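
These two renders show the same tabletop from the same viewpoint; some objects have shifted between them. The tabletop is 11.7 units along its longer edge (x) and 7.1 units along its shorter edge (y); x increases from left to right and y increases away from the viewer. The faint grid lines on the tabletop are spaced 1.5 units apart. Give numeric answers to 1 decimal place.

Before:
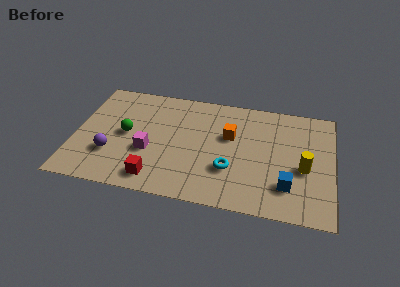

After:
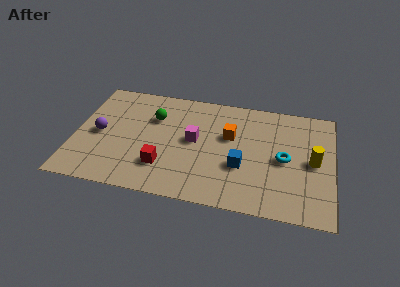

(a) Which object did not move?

the orange cube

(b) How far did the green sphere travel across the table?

1.8

The green sphere moved from about (2.3, 3.6) to (3.5, 4.9), a distance of √(1.2² + 1.3²) ≈ 1.8.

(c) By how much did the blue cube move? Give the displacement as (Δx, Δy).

(-2.1, 0.8)

From the two frames, the blue cube sits at roughly (9.7, 1.8) before and (7.6, 2.6) after.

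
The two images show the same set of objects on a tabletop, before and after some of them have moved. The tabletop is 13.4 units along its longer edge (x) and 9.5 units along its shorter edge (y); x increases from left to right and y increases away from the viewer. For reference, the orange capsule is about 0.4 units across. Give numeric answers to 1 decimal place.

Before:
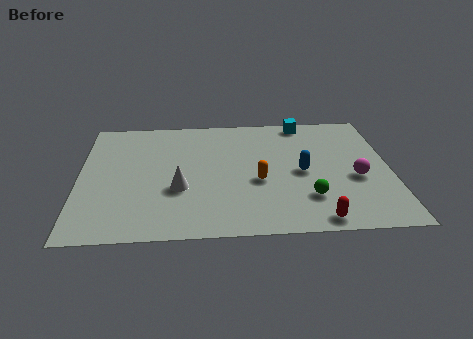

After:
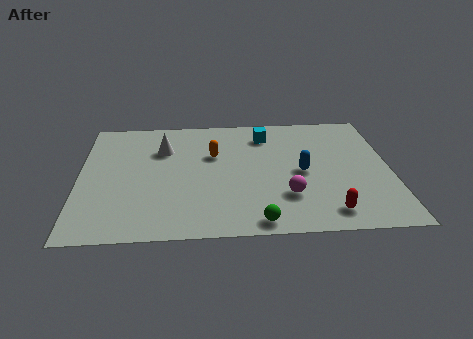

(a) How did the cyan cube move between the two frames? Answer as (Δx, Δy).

(-1.7, -1.0)

From the two frames, the cyan cube sits at roughly (9.8, 8.6) before and (8.1, 7.6) after.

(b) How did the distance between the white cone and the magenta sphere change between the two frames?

-1.0

The distance was about 7.6 in the first image and 6.6 in the second, so they moved 1.0 units closer together.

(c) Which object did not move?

the blue capsule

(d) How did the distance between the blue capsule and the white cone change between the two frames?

+1.0

Before: roughly 5.4 units apart; after: 6.4. That's 1.0 units further apart.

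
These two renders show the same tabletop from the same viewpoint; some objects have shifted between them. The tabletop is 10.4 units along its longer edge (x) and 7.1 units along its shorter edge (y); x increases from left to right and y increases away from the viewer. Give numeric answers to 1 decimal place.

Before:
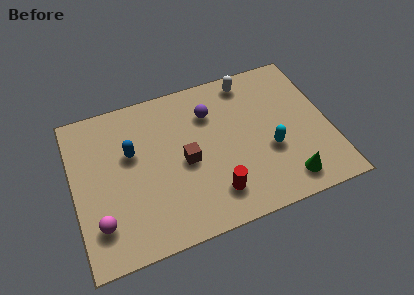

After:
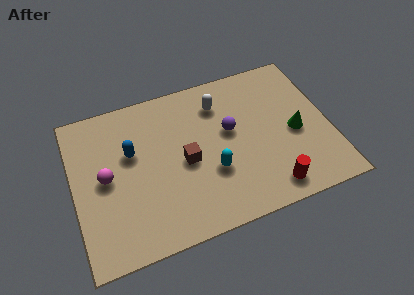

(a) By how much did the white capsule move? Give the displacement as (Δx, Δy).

(-1.3, -0.7)

The white capsule started near (7.4, 6.2) and ended near (6.1, 5.5).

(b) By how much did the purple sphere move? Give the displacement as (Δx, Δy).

(0.7, -1.1)

The purple sphere started near (5.7, 5.2) and ended near (6.4, 4.1).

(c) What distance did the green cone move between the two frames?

2.2

The green cone was near (8.4, 1.1) before and (9.0, 3.2) after, so it travelled √(0.6² + 2.1²) ≈ 2.2 units.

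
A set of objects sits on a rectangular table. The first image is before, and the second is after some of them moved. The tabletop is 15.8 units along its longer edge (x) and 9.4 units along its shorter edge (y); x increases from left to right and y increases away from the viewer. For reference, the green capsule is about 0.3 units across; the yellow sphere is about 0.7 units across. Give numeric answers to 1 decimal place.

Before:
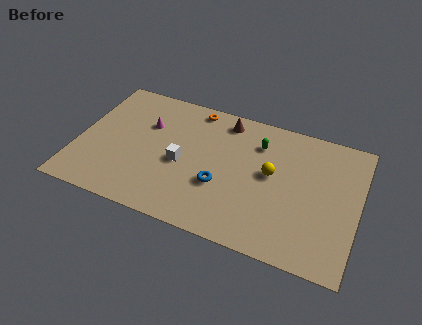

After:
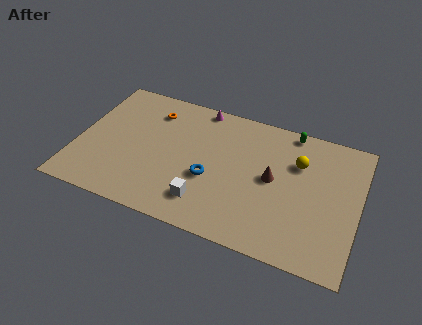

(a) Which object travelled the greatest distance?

the brown cone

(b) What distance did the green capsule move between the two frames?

2.3

The green capsule was near (10.0, 7.1) before and (11.7, 8.6) after, so it travelled √(1.7² + 1.5²) ≈ 2.3 units.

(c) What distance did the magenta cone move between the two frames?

3.6

The magenta cone moved from about (3.7, 6.3) to (6.5, 8.6), a distance of √(2.8² + 2.3²) ≈ 3.6.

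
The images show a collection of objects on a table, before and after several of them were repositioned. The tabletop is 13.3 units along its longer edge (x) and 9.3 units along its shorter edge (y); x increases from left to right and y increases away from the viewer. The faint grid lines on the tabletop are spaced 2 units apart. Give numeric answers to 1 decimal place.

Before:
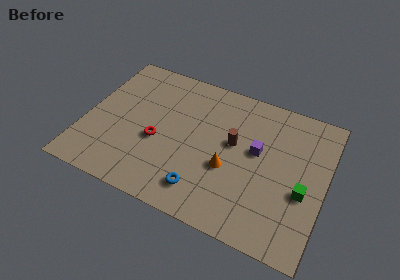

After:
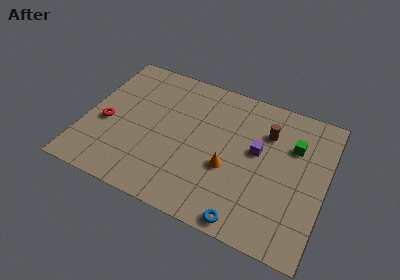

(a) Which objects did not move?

the orange cone and the purple cube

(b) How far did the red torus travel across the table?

2.9

The red torus was near (4.1, 3.8) before and (1.2, 3.9) after, so it travelled √(2.9² + 0.1²) ≈ 2.9 units.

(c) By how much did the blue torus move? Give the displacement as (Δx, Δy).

(2.5, -0.9)

The blue torus started near (6.9, 1.7) and ended near (9.4, 0.8).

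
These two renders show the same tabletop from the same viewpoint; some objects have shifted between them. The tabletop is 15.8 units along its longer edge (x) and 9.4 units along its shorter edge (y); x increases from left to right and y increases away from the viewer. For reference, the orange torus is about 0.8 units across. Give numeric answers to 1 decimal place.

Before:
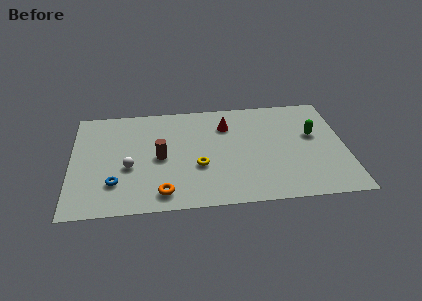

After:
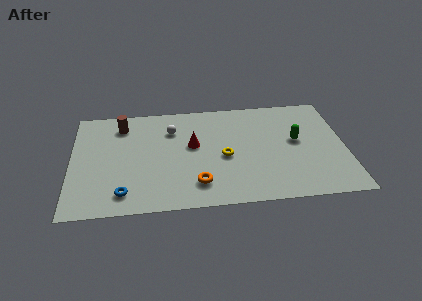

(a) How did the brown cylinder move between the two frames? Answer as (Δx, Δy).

(-2.2, 3.1)

From the two frames, the brown cylinder sits at roughly (5.1, 4.5) before and (2.9, 7.6) after.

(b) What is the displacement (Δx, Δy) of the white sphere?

(2.5, 3.1)

The white sphere started near (3.3, 3.8) and ended near (5.8, 6.9).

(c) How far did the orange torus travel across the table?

2.1

The orange torus was near (5.2, 1.4) before and (7.2, 2.0) after, so it travelled √(2.0² + 0.6²) ≈ 2.1 units.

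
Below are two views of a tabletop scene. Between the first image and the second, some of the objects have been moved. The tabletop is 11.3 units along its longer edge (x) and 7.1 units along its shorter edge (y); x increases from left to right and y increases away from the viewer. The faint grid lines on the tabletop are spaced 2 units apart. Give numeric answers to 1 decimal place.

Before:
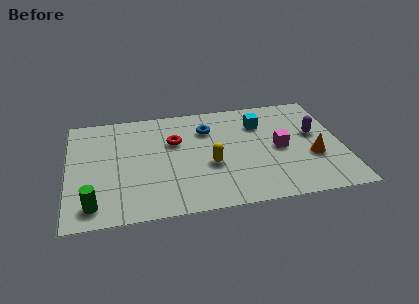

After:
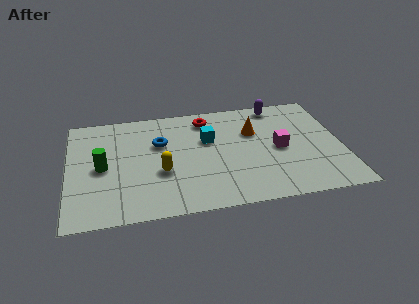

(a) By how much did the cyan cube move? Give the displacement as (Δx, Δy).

(-2.2, -0.7)

The cyan cube was at about (8.0, 5.2) and moved to about (5.8, 4.5).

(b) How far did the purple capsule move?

2.6

From (10.2, 4.1) to (8.8, 6.3), the purple capsule covered √(1.4² + 2.2²) ≈ 2.6 units.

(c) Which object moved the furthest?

the orange cone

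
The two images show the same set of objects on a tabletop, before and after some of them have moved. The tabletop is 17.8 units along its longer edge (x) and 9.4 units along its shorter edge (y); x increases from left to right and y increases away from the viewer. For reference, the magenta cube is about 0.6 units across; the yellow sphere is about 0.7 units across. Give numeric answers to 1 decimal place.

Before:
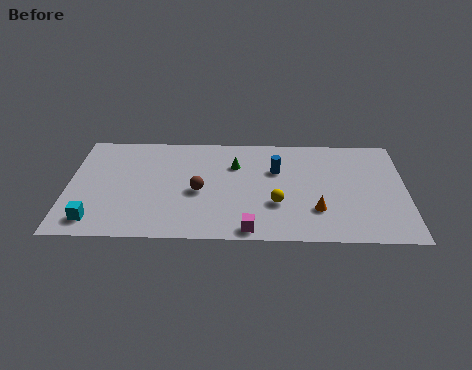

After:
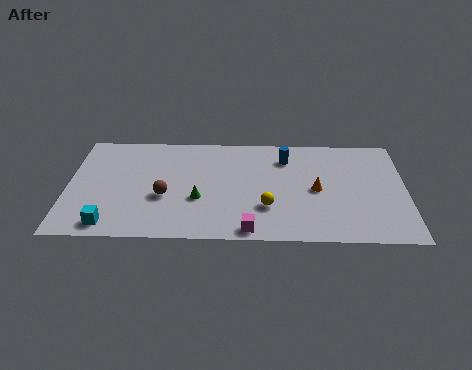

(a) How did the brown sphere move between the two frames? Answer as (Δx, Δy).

(-1.8, -0.5)

From the two frames, the brown sphere sits at roughly (6.9, 4.2) before and (5.1, 3.7) after.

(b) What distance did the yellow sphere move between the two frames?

0.6

The yellow sphere was near (11.0, 3.2) before and (10.5, 2.9) after, so it travelled √(0.5² + 0.3²) ≈ 0.6 units.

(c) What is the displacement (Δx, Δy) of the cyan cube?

(0.8, -0.3)

The cyan cube started near (1.5, 1.5) and ended near (2.3, 1.2).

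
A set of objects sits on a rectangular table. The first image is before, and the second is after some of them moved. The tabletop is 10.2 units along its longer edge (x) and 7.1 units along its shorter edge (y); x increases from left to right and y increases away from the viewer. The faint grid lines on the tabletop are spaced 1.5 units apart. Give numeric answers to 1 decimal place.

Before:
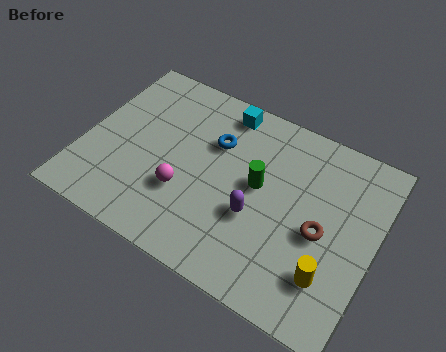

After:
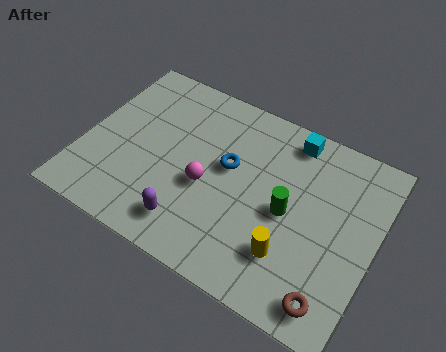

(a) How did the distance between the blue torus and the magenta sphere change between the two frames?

-1.2

The distance was about 2.5 in the first image and 1.3 in the second, so they moved 1.2 units closer together.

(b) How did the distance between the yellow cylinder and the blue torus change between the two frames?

-2.1

Before: roughly 5.4 units apart; after: 3.3. That's 2.1 units closer together.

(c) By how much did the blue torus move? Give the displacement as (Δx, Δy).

(0.6, -0.7)

The blue torus was at about (4.4, 4.8) and moved to about (5.0, 4.1).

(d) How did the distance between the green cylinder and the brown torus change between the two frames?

+0.7

They were about 2.4 units apart before and 3.1 after — 0.7 units further apart.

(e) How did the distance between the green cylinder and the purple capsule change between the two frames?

+2.5

The distance was about 1.2 in the first image and 3.7 in the second, so they moved 2.5 units further apart.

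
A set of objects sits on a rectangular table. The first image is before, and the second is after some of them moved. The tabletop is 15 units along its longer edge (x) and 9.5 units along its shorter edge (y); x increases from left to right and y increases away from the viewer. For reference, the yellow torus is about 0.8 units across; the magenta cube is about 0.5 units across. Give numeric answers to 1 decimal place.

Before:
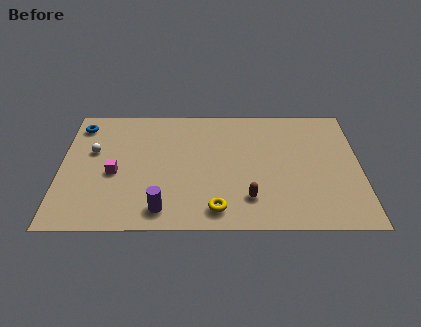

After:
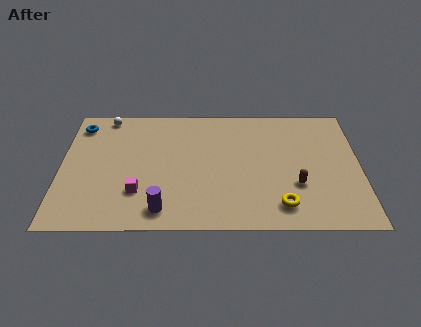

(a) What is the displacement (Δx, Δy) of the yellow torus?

(3.2, 0.3)

From the two frames, the yellow torus sits at roughly (7.8, 1.4) before and (11.0, 1.7) after.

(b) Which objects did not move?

the blue torus and the purple cylinder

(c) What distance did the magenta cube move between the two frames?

1.8

The magenta cube was near (2.7, 4.1) before and (3.9, 2.7) after, so it travelled √(1.2² + 1.4²) ≈ 1.8 units.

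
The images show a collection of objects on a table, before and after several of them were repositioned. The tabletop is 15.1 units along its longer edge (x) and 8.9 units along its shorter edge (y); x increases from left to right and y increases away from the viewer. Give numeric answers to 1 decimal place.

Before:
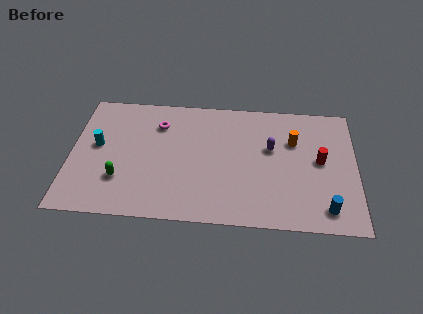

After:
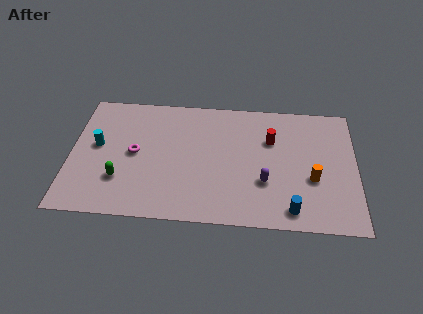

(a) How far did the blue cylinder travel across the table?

1.8

From (13.5, 1.4) to (11.7, 1.2), the blue cylinder covered √(1.8² + 0.2²) ≈ 1.8 units.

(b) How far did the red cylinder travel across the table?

2.9

The red cylinder moved from about (13.2, 4.7) to (10.6, 6.0), a distance of √(2.6² + 1.3²) ≈ 2.9.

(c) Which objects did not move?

the cyan cylinder and the green capsule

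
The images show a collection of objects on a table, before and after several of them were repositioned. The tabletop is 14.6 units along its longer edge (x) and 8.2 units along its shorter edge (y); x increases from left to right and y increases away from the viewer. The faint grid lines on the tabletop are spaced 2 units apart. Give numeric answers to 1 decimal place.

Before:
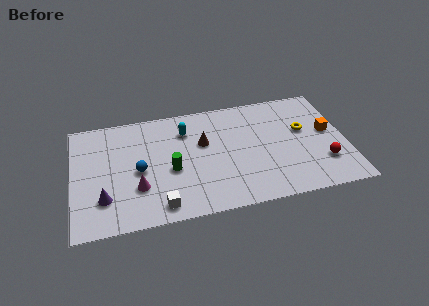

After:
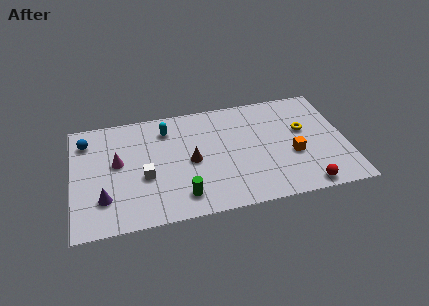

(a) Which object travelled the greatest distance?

the blue sphere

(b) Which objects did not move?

the purple cone and the yellow torus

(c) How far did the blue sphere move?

3.8

The blue sphere was near (3.5, 3.8) before and (0.8, 6.5) after, so it travelled √(2.7² + 2.7²) ≈ 3.8 units.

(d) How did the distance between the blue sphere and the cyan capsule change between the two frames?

+0.8

The distance was about 3.5 in the first image and 4.3 in the second, so they moved 0.8 units further apart.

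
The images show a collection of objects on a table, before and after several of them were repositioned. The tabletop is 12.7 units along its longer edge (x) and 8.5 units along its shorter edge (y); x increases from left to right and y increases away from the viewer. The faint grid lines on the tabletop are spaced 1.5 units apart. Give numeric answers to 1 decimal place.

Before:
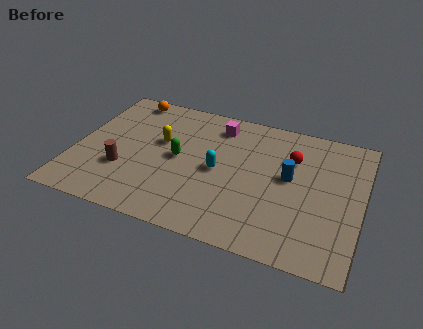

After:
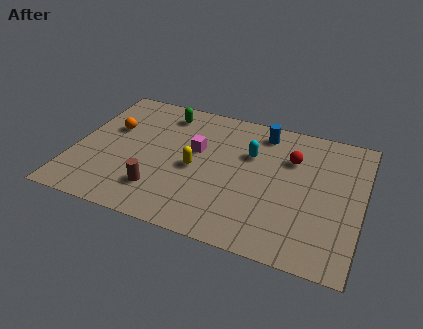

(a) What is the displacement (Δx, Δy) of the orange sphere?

(-0.4, -2.3)

From the two frames, the orange sphere sits at roughly (1.9, 7.6) before and (1.5, 5.3) after.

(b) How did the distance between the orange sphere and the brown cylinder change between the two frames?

-0.7

The distance was about 4.8 in the first image and 4.1 in the second, so they moved 0.7 units closer together.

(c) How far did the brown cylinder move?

1.9

The brown cylinder moved from about (2.3, 2.8) to (4.0, 2.0), a distance of √(1.7² + 0.8²) ≈ 1.9.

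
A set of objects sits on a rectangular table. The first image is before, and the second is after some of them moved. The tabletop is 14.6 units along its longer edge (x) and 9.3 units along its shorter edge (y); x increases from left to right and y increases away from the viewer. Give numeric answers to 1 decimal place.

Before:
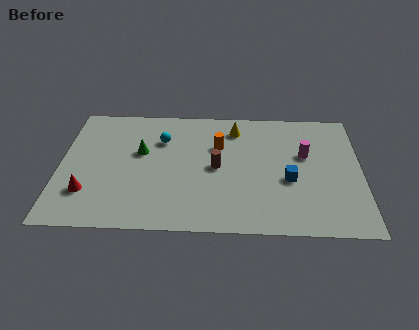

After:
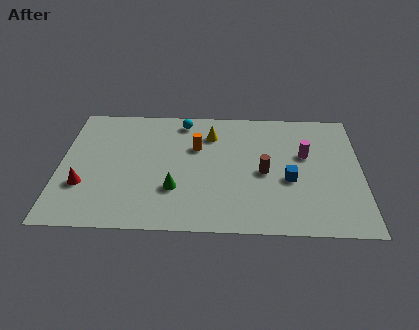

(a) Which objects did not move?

the magenta cylinder and the blue cube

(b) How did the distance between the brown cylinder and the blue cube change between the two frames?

-2.3

Before: roughly 3.6 units apart; after: 1.3. That's 2.3 units closer together.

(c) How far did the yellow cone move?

1.3

From (8.5, 7.6) to (7.3, 7.1), the yellow cone covered √(1.2² + 0.5²) ≈ 1.3 units.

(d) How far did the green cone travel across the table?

3.2

The green cone was near (3.9, 5.6) before and (5.6, 2.9) after, so it travelled √(1.7² + 2.7²) ≈ 3.2 units.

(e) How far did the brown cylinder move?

2.3

From (7.6, 4.6) to (9.9, 4.3), the brown cylinder covered √(2.3² + 0.3²) ≈ 2.3 units.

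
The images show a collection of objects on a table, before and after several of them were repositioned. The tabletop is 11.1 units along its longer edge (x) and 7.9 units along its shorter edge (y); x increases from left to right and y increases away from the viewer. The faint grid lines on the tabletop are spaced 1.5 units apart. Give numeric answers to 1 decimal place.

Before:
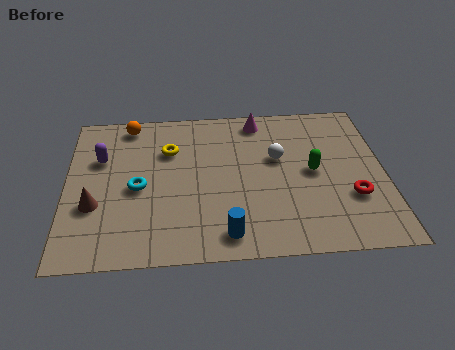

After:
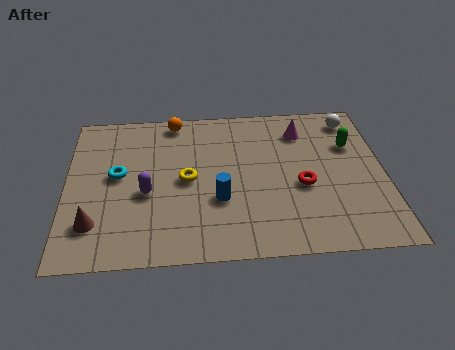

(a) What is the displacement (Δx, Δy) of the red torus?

(-1.7, 0.7)

The red torus started near (9.9, 2.6) and ended near (8.2, 3.3).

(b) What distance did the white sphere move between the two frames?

3.3

The white sphere moved from about (7.4, 4.8) to (10.1, 6.7), a distance of √(2.7² + 1.9²) ≈ 3.3.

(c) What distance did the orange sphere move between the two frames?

1.6

From (2.2, 7.0) to (3.8, 7.1), the orange sphere covered √(1.6² + 0.1²) ≈ 1.6 units.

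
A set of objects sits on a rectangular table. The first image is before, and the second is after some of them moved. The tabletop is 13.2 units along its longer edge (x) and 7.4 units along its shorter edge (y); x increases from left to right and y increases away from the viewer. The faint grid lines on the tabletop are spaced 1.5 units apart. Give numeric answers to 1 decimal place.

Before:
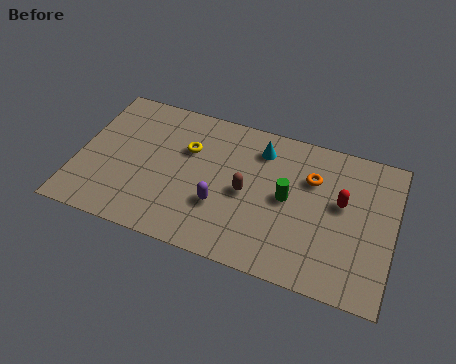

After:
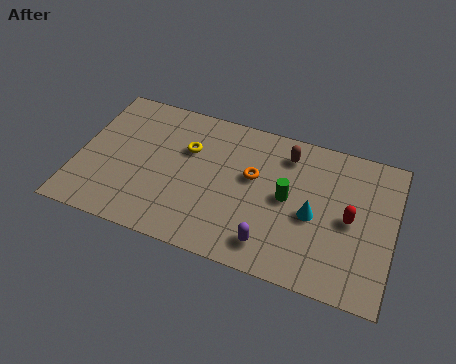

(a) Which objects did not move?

the green cylinder and the yellow torus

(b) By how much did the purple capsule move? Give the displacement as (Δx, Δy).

(2.2, -1.2)

From the two frames, the purple capsule sits at roughly (6.1, 2.5) before and (8.3, 1.3) after.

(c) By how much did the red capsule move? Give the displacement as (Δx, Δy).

(0.4, -0.7)

The red capsule was at about (11.0, 4.3) and moved to about (11.4, 3.6).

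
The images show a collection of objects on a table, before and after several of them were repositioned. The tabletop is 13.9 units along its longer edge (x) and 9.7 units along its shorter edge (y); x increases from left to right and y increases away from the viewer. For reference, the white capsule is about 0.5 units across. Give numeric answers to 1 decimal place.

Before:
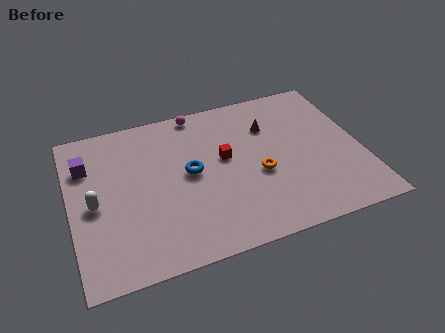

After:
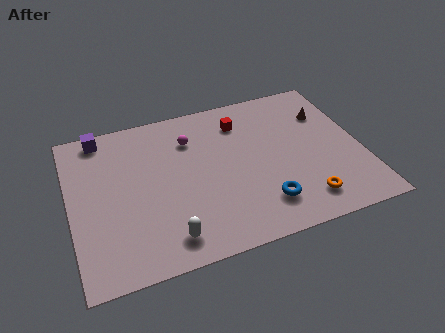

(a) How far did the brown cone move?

2.8

The brown cone moved from about (9.7, 6.9) to (12.5, 6.9), a distance of √(2.8² + 0.0²) ≈ 2.8.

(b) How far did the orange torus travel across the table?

3.0

The orange torus moved from about (8.9, 4.0) to (10.8, 1.7), a distance of √(1.9² + 2.3²) ≈ 3.0.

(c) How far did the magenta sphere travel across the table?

1.8

The magenta sphere moved from about (6.4, 8.9) to (5.9, 7.2), a distance of √(0.5² + 1.7²) ≈ 1.8.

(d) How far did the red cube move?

2.3

From (7.4, 5.5) to (8.4, 7.6), the red cube covered √(1.0² + 2.1²) ≈ 2.3 units.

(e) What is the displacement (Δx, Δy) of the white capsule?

(3.2, -3.0)

The white capsule was at about (1.1, 4.5) and moved to about (4.3, 1.5).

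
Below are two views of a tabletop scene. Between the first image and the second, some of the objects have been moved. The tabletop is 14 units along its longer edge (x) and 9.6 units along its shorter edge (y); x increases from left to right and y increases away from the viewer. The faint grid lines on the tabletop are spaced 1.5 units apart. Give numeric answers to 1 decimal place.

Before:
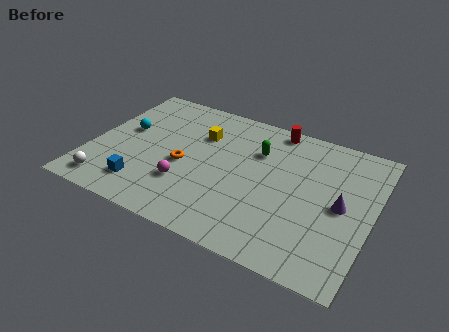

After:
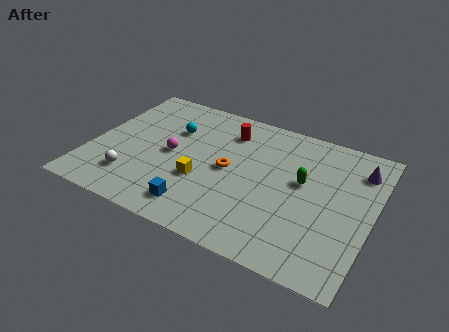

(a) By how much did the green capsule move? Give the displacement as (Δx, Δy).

(2.4, -1.2)

The green capsule was at about (8.1, 6.7) and moved to about (10.5, 5.5).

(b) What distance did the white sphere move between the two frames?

1.4

From (1.3, 1.3) to (2.4, 2.2), the white sphere covered √(1.1² + 0.9²) ≈ 1.4 units.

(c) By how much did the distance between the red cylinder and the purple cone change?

+1.1

They were about 5.5 units apart before and 6.6 after — 1.1 units further apart.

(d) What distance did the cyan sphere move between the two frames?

2.5

From (1.5, 5.5) to (3.8, 6.5), the cyan sphere covered √(2.3² + 1.0²) ≈ 2.5 units.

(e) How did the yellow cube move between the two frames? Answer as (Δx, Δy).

(0.5, -3.2)

The yellow cube started near (5.2, 6.7) and ended near (5.7, 3.5).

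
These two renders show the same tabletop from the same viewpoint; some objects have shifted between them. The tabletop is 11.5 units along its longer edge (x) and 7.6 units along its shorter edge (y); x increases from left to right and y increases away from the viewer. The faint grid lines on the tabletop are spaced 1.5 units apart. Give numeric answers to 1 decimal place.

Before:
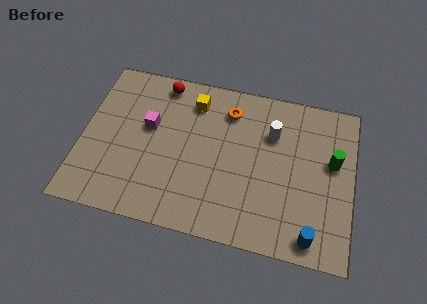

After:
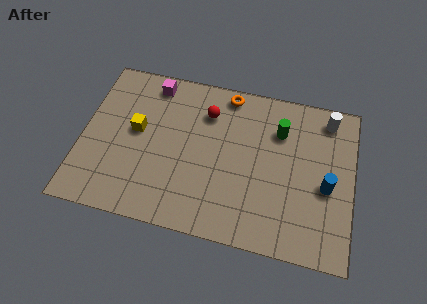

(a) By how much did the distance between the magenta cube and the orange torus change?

-0.4

Before: roughly 3.6 units apart; after: 3.2. That's 0.4 units closer together.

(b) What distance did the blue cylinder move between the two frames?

2.5

From (9.9, 0.9) to (10.4, 3.3), the blue cylinder covered √(0.5² + 2.4²) ≈ 2.5 units.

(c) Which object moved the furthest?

the yellow cube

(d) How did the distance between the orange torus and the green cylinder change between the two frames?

-2.1

Before: roughly 4.7 units apart; after: 2.6. That's 2.1 units closer together.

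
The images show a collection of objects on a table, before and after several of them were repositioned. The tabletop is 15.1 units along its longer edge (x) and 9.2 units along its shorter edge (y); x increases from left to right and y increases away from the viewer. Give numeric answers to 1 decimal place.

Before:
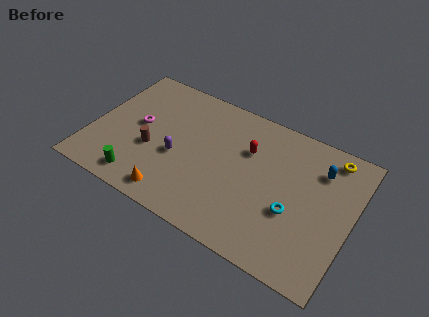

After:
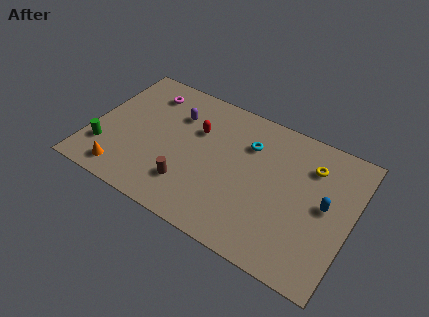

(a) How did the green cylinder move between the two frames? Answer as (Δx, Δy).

(-2.3, 1.1)

The green cylinder started near (3.3, 1.3) and ended near (1.0, 2.4).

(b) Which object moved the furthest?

the cyan torus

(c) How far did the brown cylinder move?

2.7

The brown cylinder was near (3.6, 3.6) before and (6.0, 2.3) after, so it travelled √(2.4² + 1.3²) ≈ 2.7 units.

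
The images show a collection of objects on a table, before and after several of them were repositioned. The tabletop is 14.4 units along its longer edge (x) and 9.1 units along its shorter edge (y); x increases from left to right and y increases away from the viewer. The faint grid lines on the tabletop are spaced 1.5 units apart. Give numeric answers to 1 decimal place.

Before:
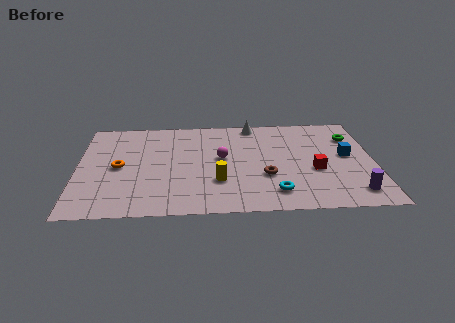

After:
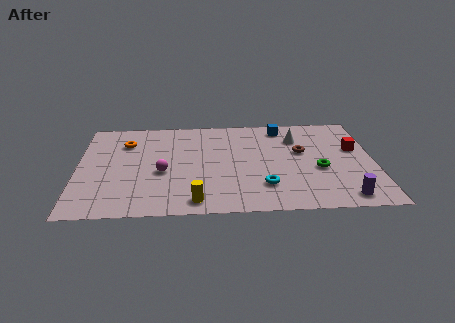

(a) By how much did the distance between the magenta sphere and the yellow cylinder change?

+0.9

The distance was about 2.2 in the first image and 3.1 in the second, so they moved 0.9 units further apart.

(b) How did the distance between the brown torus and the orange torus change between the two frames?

+1.5

Before: roughly 7.2 units apart; after: 8.7. That's 1.5 units further apart.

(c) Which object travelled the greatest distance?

the blue cube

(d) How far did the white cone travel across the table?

2.6

From (8.6, 8.2) to (10.7, 6.7), the white cone covered √(2.1² + 1.5²) ≈ 2.6 units.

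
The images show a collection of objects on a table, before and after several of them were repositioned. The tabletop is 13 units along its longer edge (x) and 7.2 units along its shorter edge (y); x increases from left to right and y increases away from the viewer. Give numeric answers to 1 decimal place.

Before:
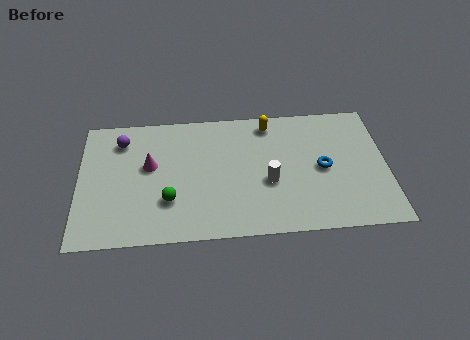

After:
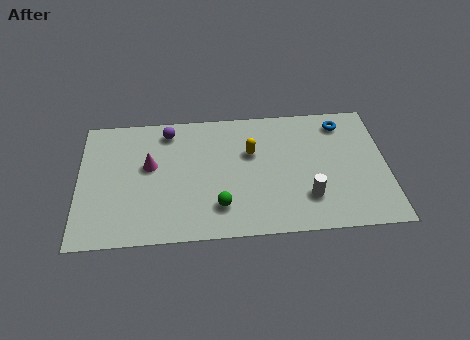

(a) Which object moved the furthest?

the blue torus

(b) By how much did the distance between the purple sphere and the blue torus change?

-1.4

Before: roughly 8.8 units apart; after: 7.4. That's 1.4 units closer together.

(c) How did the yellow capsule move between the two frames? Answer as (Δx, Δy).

(-0.8, -1.6)

The yellow capsule was at about (8.1, 6.2) and moved to about (7.3, 4.6).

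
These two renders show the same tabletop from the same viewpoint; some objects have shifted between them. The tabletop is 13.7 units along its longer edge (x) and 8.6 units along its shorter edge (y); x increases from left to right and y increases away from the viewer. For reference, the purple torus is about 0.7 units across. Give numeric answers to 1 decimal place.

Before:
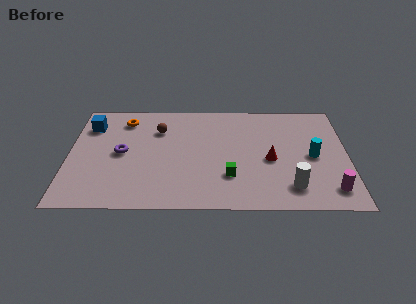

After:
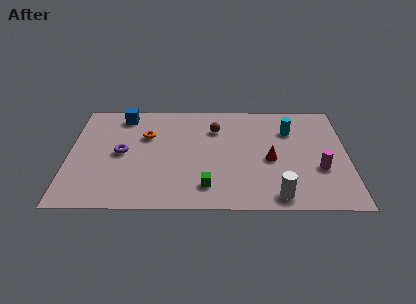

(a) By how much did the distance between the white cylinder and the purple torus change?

-0.4

They were about 8.7 units apart before and 8.3 after — 0.4 units closer together.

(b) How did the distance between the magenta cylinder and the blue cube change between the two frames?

-2.2

The distance was about 12.8 in the first image and 10.6 in the second, so they moved 2.2 units closer together.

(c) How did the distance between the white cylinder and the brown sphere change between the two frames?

-1.8

The distance was about 7.9 in the first image and 6.1 in the second, so they moved 1.8 units closer together.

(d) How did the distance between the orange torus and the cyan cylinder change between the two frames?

-2.6

Before: roughly 9.7 units apart; after: 7.1. That's 2.6 units closer together.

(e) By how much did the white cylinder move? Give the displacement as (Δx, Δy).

(-0.7, -0.7)

From the two frames, the white cylinder sits at roughly (10.9, 1.7) before and (10.2, 1.0) after.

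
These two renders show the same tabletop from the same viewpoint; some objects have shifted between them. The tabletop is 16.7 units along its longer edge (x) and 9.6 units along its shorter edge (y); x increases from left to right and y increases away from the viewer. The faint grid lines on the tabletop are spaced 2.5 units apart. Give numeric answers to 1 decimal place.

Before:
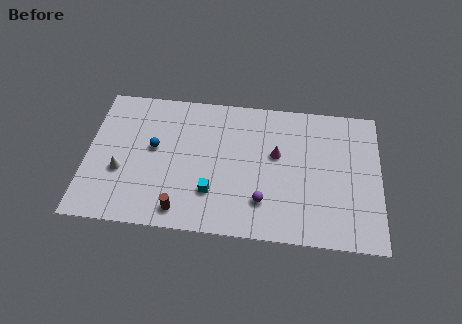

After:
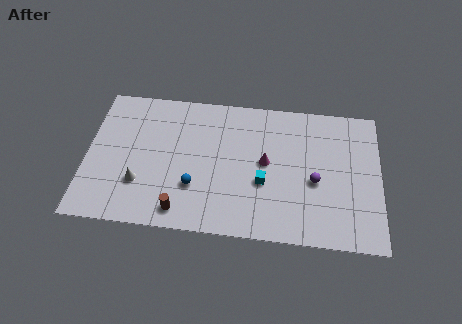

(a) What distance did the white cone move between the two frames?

1.3

From (2.0, 3.6) to (3.1, 2.9), the white cone covered √(1.1² + 0.7²) ≈ 1.3 units.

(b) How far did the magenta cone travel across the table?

0.8

The magenta cone was near (10.8, 5.7) before and (10.2, 5.1) after, so it travelled √(0.6² + 0.6²) ≈ 0.8 units.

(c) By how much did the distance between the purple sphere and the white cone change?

+1.8

Before: roughly 8.2 units apart; after: 10.0. That's 1.8 units further apart.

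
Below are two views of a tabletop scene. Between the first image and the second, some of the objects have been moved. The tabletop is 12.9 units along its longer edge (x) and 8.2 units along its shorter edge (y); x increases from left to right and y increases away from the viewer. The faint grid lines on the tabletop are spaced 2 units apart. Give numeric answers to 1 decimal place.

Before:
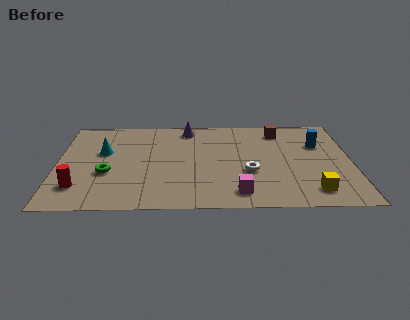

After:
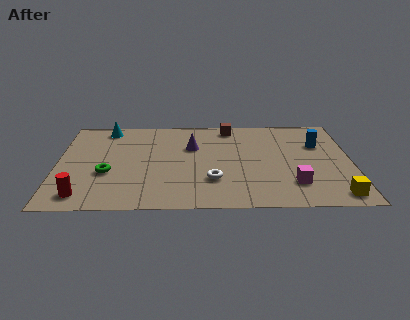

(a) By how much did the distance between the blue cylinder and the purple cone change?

-0.4

They were about 6.0 units apart before and 5.6 after — 0.4 units closer together.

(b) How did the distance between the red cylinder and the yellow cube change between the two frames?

+0.8

The distance was about 10.1 in the first image and 10.9 in the second, so they moved 0.8 units further apart.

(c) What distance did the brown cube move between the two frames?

2.2

From (9.8, 6.8) to (7.6, 7.2), the brown cube covered √(2.2² + 0.4²) ≈ 2.2 units.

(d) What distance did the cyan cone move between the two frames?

2.2

The cyan cone was near (2.0, 5.0) before and (2.1, 7.2) after, so it travelled √(0.1² + 2.2²) ≈ 2.2 units.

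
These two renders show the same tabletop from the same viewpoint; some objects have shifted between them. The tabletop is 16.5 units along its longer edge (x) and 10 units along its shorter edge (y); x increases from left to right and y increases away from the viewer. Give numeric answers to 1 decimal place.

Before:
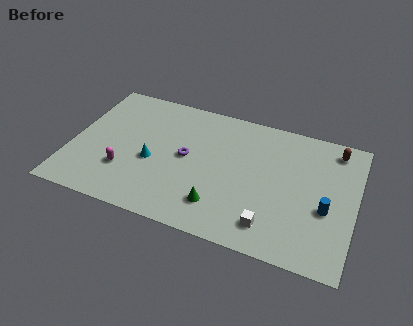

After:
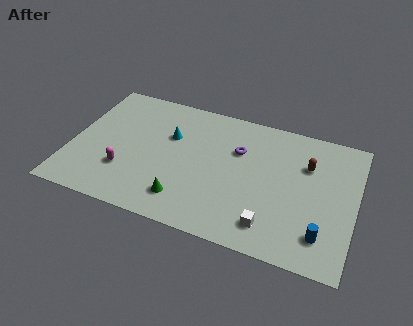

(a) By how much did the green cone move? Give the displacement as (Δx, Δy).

(-2.0, -0.2)

From the two frames, the green cone sits at roughly (8.9, 2.2) before and (6.9, 2.0) after.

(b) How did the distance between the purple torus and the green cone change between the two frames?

+1.7

The distance was about 3.7 in the first image and 5.4 in the second, so they moved 1.7 units further apart.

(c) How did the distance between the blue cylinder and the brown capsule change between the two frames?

+0.3

Before: roughly 4.6 units apart; after: 4.9. That's 0.3 units further apart.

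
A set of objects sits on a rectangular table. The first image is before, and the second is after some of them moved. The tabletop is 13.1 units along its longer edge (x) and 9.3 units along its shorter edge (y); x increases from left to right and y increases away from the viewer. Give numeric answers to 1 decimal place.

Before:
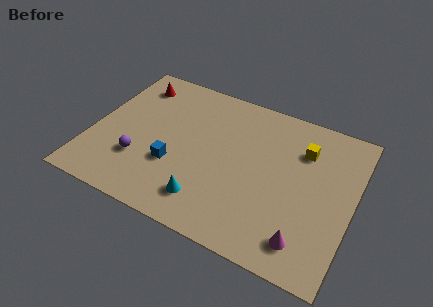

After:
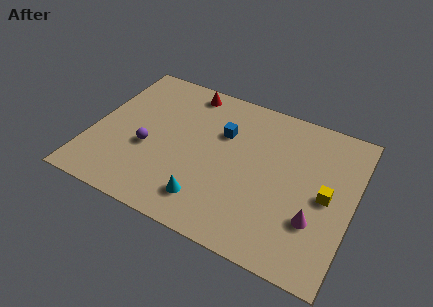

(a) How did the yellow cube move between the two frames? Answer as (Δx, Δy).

(1.4, -2.3)

The yellow cube started near (10.4, 6.8) and ended near (11.8, 4.5).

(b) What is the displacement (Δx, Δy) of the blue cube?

(2.1, 3.0)

The blue cube started near (4.3, 3.2) and ended near (6.4, 6.2).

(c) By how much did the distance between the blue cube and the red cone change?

-2.3

The distance was about 5.2 in the first image and 2.9 in the second, so they moved 2.3 units closer together.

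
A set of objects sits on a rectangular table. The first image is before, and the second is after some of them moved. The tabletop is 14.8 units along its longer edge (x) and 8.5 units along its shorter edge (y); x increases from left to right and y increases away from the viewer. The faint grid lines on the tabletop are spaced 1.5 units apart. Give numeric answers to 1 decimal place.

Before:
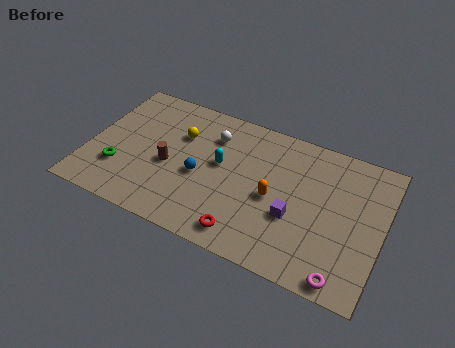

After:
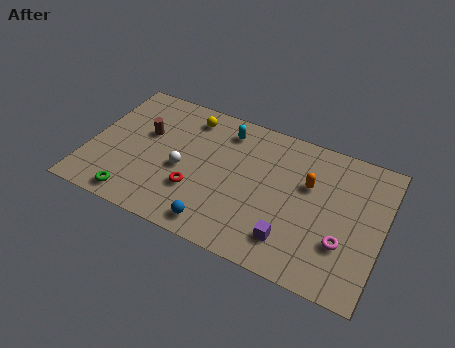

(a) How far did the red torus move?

3.1

The red torus was near (8.3, 1.2) before and (5.6, 2.7) after, so it travelled √(2.7² + 1.5²) ≈ 3.1 units.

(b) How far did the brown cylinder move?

2.1

The brown cylinder moved from about (4.1, 3.7) to (2.7, 5.2), a distance of √(1.4² + 1.5²) ≈ 2.1.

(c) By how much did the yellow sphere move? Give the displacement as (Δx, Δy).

(0.3, 1.3)

The yellow sphere started near (4.4, 5.8) and ended near (4.7, 7.1).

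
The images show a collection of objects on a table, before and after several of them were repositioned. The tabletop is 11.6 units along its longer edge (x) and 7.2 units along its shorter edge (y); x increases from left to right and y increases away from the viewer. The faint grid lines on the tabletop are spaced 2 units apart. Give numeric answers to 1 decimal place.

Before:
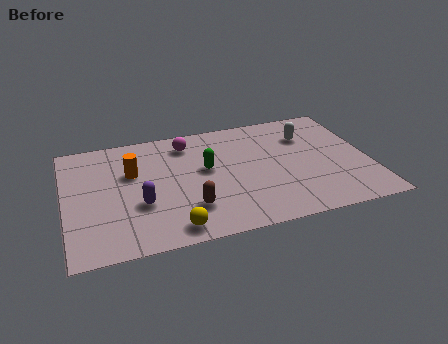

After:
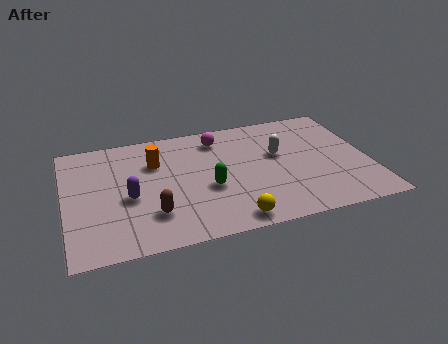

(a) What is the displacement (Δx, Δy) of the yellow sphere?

(2.2, -0.1)

The yellow sphere was at about (3.9, 0.9) and moved to about (6.1, 0.8).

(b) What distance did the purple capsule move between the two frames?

0.6

From (2.8, 2.6) to (2.4, 3.1), the purple capsule covered √(0.4² + 0.5²) ≈ 0.6 units.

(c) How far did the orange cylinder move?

1.0

The orange cylinder was near (2.6, 4.6) before and (3.5, 5.0) after, so it travelled √(0.9² + 0.4²) ≈ 1.0 units.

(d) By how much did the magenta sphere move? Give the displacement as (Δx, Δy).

(1.2, 0.0)

The magenta sphere was at about (4.8, 5.9) and moved to about (6.0, 5.9).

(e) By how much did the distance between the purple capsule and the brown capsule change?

-0.5

Before: roughly 1.9 units apart; after: 1.4. That's 0.5 units closer together.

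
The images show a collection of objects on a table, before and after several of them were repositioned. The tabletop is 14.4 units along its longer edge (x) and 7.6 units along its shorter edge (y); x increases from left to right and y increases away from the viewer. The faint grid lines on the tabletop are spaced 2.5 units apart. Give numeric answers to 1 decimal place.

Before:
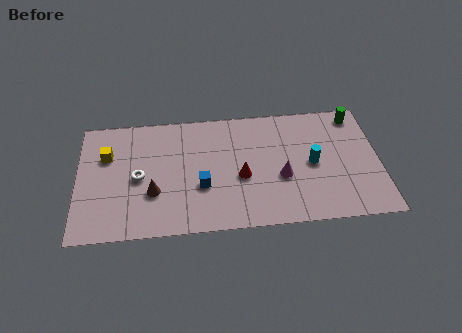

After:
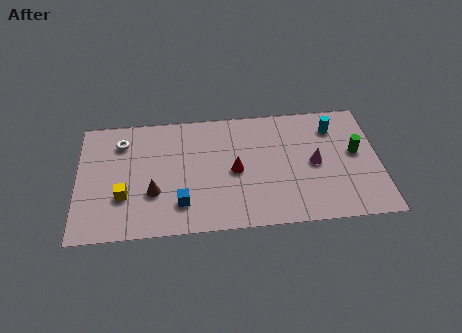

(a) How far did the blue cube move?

1.4

From (5.9, 2.8) to (4.9, 1.8), the blue cube covered √(1.0² + 1.0²) ≈ 1.4 units.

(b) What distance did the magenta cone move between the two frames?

1.7

The magenta cone moved from about (9.7, 3.0) to (11.3, 3.7), a distance of √(1.6² + 0.7²) ≈ 1.7.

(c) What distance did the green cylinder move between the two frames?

2.4

From (13.4, 6.6) to (13.3, 4.2), the green cylinder covered √(0.1² + 2.4²) ≈ 2.4 units.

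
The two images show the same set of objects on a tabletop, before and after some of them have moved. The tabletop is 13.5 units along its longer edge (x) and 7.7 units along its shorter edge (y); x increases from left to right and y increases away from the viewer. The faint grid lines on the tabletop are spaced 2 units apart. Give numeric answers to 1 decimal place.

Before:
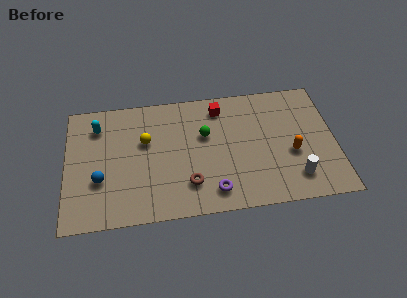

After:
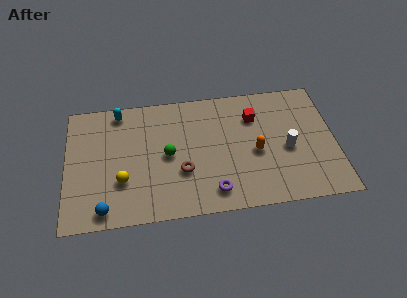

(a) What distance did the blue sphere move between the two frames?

1.8

The blue sphere moved from about (1.7, 2.7) to (1.9, 0.9), a distance of √(0.2² + 1.8²) ≈ 1.8.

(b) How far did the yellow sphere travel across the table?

2.6

From (4.0, 4.8) to (2.8, 2.5), the yellow sphere covered √(1.2² + 2.3²) ≈ 2.6 units.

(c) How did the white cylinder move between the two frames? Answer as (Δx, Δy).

(-0.3, 1.8)

From the two frames, the white cylinder sits at roughly (11.4, 1.6) before and (11.1, 3.4) after.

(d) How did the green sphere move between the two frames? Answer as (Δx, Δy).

(-1.9, -1.0)

The green sphere was at about (7.0, 4.8) and moved to about (5.1, 3.8).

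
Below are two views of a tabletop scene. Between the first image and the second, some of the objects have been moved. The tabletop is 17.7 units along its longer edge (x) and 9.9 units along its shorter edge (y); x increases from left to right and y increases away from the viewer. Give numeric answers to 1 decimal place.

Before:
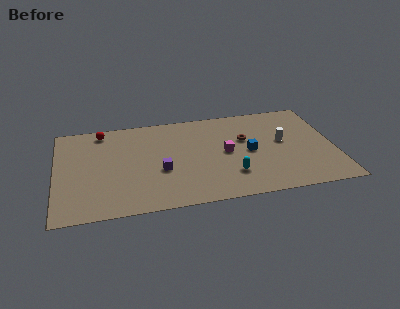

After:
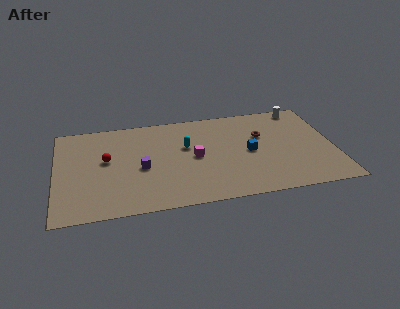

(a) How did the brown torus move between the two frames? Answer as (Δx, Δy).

(1.1, 0.2)

The brown torus was at about (12.1, 6.2) and moved to about (13.2, 6.4).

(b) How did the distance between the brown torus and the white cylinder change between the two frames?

+1.2

The distance was about 2.5 in the first image and 3.7 in the second, so they moved 1.2 units further apart.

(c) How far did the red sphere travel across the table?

3.1

The red sphere was near (3.0, 8.7) before and (3.2, 5.6) after, so it travelled √(0.2² + 3.1²) ≈ 3.1 units.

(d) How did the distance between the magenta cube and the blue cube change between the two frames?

+2.0

Before: roughly 1.5 units apart; after: 3.5. That's 2.0 units further apart.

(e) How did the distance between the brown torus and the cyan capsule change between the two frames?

+1.1

They were about 3.8 units apart before and 4.9 after — 1.1 units further apart.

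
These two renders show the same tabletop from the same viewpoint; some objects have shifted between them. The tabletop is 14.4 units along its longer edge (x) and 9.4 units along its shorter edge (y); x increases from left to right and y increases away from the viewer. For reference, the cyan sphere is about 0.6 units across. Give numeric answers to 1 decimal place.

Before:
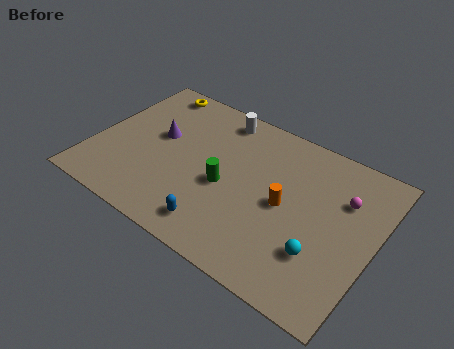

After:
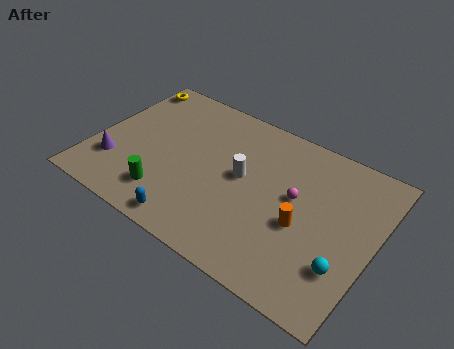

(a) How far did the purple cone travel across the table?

3.3

From (3.1, 5.4) to (1.3, 2.6), the purple cone covered √(1.8² + 2.8²) ≈ 3.3 units.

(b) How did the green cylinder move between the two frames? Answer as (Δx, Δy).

(-2.7, -2.1)

From the two frames, the green cylinder sits at roughly (6.9, 4.1) before and (4.2, 2.0) after.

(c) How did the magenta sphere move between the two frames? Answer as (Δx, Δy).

(-2.3, -1.2)

The magenta sphere started near (12.6, 6.5) and ended near (10.3, 5.3).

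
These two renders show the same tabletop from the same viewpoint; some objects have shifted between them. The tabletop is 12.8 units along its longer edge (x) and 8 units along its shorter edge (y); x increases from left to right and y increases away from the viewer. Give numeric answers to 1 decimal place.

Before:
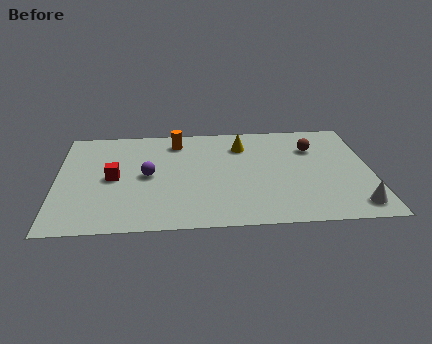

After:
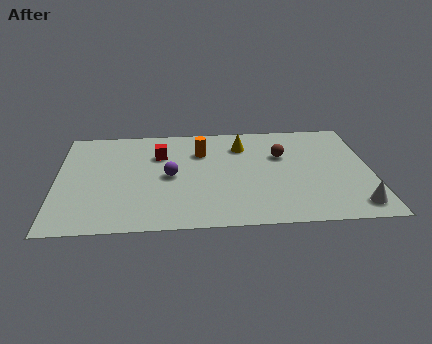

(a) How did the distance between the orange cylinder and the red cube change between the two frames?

-2.0

The distance was about 3.7 in the first image and 1.7 in the second, so they moved 2.0 units closer together.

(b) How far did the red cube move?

2.5

From (2.3, 3.9) to (4.2, 5.6), the red cube covered √(1.9² + 1.7²) ≈ 2.5 units.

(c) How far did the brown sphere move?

1.4

The brown sphere moved from about (10.5, 5.7) to (9.2, 5.2), a distance of √(1.3² + 0.5²) ≈ 1.4.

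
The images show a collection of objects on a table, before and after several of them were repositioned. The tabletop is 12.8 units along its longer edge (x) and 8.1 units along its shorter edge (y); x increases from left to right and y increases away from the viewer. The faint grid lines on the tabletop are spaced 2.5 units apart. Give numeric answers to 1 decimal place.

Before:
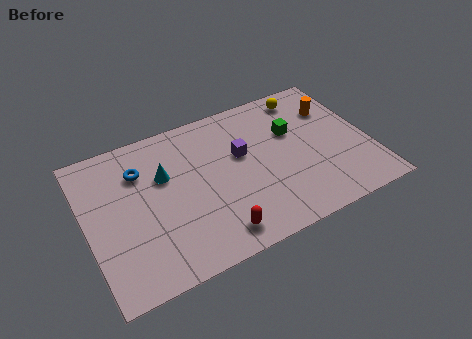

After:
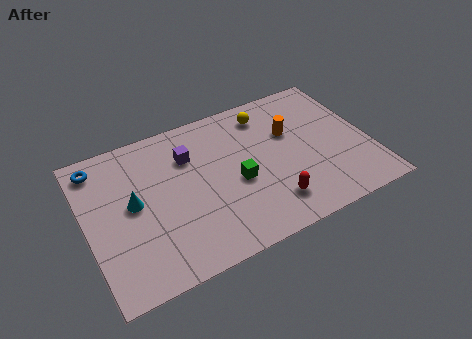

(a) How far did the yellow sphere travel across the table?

1.9

The yellow sphere moved from about (10.4, 7.0) to (8.5, 6.7), a distance of √(1.9² + 0.3²) ≈ 1.9.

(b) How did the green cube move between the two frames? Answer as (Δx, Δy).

(-2.8, -1.7)

The green cube started near (9.5, 5.2) and ended near (6.7, 3.5).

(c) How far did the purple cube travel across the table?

2.5

The purple cube moved from about (7.1, 4.9) to (4.8, 5.8), a distance of √(2.3² + 0.9²) ≈ 2.5.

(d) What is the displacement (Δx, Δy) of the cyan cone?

(-1.5, -0.9)

From the two frames, the cyan cone sits at roughly (3.6, 5.2) before and (2.1, 4.3) after.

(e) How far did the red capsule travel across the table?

2.6

The red capsule was near (5.4, 1.2) before and (8.0, 1.7) after, so it travelled √(2.6² + 0.5²) ≈ 2.6 units.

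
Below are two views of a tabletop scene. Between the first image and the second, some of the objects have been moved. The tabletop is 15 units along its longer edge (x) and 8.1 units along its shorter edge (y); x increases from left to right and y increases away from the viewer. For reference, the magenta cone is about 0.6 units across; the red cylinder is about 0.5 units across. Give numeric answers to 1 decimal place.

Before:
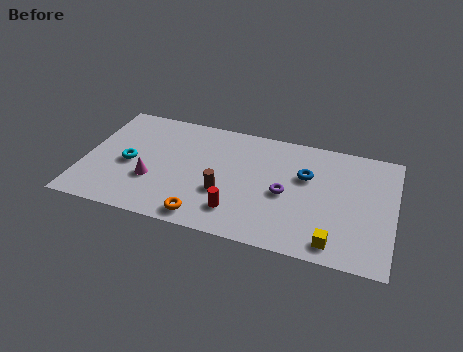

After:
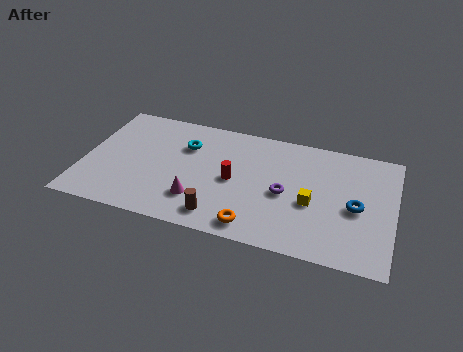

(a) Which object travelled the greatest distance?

the cyan torus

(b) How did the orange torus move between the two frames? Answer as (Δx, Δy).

(2.4, 0.1)

The orange torus was at about (6.1, 1.0) and moved to about (8.5, 1.1).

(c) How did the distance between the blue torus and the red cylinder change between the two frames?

+1.3

The distance was about 4.6 in the first image and 5.9 in the second, so they moved 1.3 units further apart.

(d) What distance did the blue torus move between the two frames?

2.9

From (10.7, 5.2) to (13.2, 3.7), the blue torus covered √(2.5² + 1.5²) ≈ 2.9 units.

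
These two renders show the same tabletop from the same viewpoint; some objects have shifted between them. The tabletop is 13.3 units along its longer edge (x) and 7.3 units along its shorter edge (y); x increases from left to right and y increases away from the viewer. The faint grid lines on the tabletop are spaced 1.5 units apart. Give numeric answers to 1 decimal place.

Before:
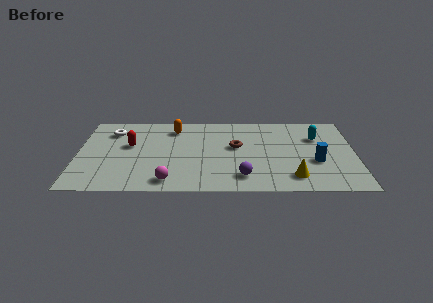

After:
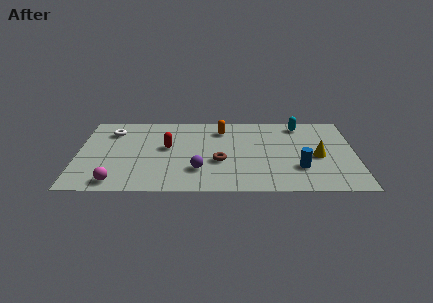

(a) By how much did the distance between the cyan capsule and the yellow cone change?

-0.8

They were about 3.9 units apart before and 3.1 after — 0.8 units closer together.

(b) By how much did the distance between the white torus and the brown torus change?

-0.3

They were about 6.2 units apart before and 5.9 after — 0.3 units closer together.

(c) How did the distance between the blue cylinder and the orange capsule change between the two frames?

-2.3

Before: roughly 7.5 units apart; after: 5.2. That's 2.3 units closer together.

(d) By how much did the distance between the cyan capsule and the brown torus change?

+1.2

They were about 4.0 units apart before and 5.2 after — 1.2 units further apart.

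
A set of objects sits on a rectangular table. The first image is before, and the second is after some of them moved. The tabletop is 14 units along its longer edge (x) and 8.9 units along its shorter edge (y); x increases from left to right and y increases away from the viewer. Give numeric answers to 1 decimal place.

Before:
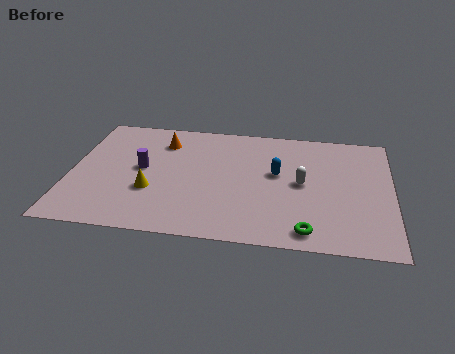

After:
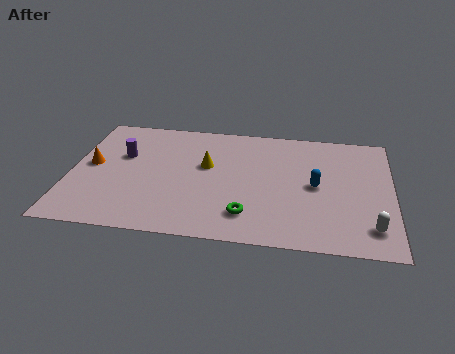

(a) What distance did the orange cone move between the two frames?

3.7

The orange cone was near (3.9, 6.9) before and (0.9, 4.7) after, so it travelled √(3.0² + 2.2²) ≈ 3.7 units.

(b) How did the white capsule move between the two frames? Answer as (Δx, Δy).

(3.0, -2.8)

The white capsule started near (10.1, 4.5) and ended near (13.1, 1.7).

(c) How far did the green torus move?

2.7

The green torus was near (10.4, 1.1) before and (7.8, 1.9) after, so it travelled √(2.6² + 0.8²) ≈ 2.7 units.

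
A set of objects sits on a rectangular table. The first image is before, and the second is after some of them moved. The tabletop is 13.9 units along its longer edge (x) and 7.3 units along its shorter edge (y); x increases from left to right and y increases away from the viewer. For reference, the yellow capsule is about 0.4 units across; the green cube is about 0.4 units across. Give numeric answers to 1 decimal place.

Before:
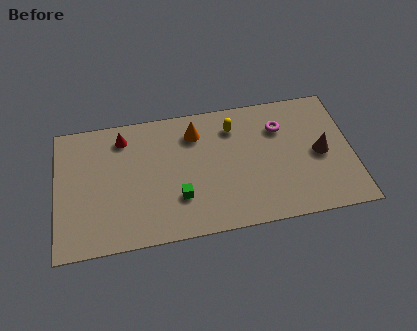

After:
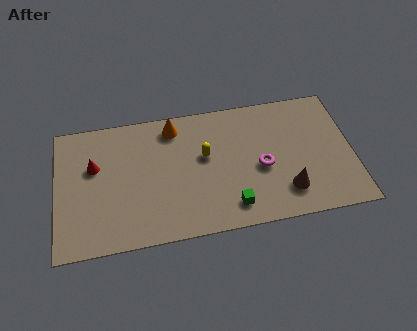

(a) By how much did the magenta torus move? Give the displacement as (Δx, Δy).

(-1.0, -2.1)

From the two frames, the magenta torus sits at roughly (10.6, 5.3) before and (9.6, 3.2) after.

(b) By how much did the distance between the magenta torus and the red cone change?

+0.5

Before: roughly 7.4 units apart; after: 7.9. That's 0.5 units further apart.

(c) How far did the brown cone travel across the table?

2.5

The brown cone was near (12.4, 3.5) before and (10.7, 1.7) after, so it travelled √(1.7² + 1.8²) ≈ 2.5 units.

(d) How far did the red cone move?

2.0

The red cone was near (3.2, 6.0) before and (1.8, 4.6) after, so it travelled √(1.4² + 1.4²) ≈ 2.0 units.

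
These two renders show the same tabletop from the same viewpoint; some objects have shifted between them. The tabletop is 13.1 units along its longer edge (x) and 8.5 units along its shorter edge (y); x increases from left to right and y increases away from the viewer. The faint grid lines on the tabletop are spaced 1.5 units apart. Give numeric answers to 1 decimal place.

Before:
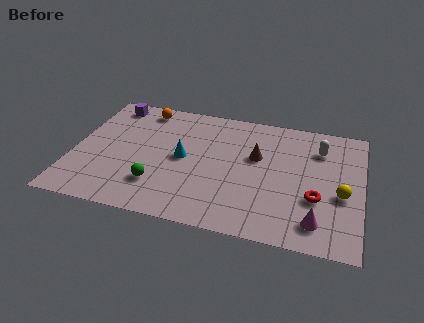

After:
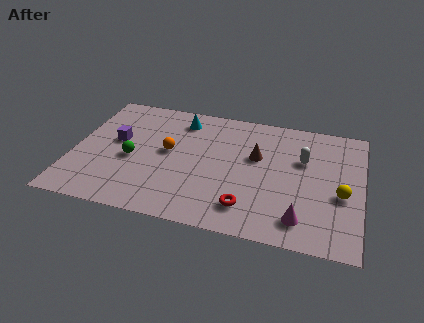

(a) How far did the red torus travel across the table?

3.3

The red torus moved from about (11.1, 3.0) to (8.1, 1.7), a distance of √(3.0² + 1.3²) ≈ 3.3.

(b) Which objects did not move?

the yellow sphere and the brown cone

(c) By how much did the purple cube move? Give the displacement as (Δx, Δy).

(0.5, -2.6)

The purple cube was at about (1.4, 7.4) and moved to about (1.9, 4.8).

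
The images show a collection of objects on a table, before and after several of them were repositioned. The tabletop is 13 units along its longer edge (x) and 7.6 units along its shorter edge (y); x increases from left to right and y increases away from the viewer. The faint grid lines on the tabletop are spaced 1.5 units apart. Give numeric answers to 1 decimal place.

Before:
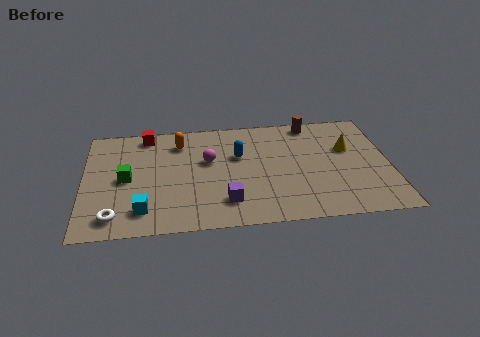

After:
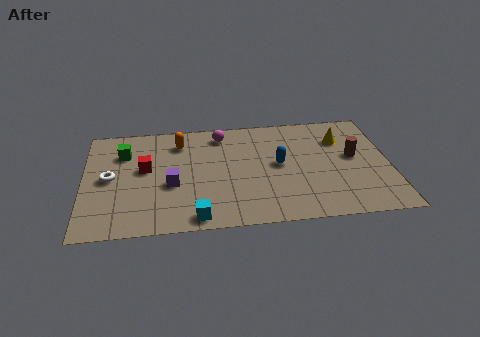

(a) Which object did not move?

the orange capsule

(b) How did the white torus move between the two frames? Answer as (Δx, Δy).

(-0.2, 2.6)

From the two frames, the white torus sits at roughly (1.3, 1.2) before and (1.1, 3.8) after.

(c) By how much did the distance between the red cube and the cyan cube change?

-1.1

Before: roughly 5.2 units apart; after: 4.1. That's 1.1 units closer together.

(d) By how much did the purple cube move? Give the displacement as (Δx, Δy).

(-2.3, 1.4)

The purple cube started near (6.0, 1.7) and ended near (3.7, 3.1).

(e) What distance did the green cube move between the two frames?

1.8

The green cube moved from about (1.8, 3.7) to (1.7, 5.5), a distance of √(0.1² + 1.8²) ≈ 1.8.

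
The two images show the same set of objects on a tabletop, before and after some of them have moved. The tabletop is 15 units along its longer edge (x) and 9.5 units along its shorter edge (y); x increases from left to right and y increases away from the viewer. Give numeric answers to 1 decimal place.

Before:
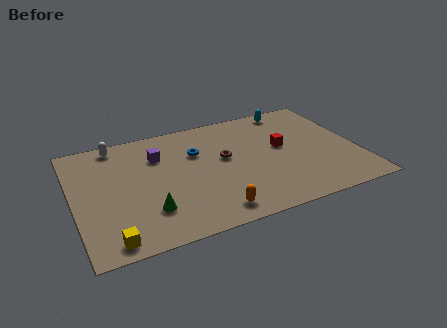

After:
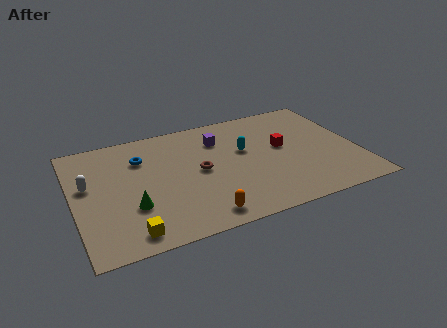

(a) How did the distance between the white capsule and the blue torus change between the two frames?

-1.4

The distance was about 4.6 in the first image and 3.2 in the second, so they moved 1.4 units closer together.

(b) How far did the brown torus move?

1.5

From (8.0, 5.4) to (6.6, 4.8), the brown torus covered √(1.4² + 0.6²) ≈ 1.5 units.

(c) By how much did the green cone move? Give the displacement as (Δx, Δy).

(-0.8, 0.6)

From the two frames, the green cone sits at roughly (3.7, 2.5) before and (2.9, 3.1) after.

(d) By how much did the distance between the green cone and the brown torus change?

-1.1

The distance was about 5.2 in the first image and 4.1 in the second, so they moved 1.1 units closer together.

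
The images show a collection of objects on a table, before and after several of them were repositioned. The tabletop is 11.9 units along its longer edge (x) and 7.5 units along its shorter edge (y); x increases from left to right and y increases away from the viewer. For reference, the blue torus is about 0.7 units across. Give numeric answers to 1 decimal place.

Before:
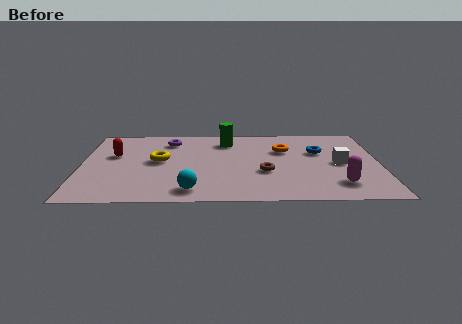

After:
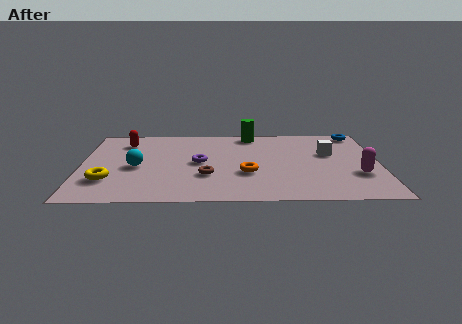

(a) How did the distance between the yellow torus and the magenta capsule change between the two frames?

+2.4

Before: roughly 7.5 units apart; after: 9.9. That's 2.4 units further apart.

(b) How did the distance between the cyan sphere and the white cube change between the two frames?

+1.4

The distance was about 6.4 in the first image and 7.8 in the second, so they moved 1.4 units further apart.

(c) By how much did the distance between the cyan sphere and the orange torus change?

-0.9

They were about 5.4 units apart before and 4.5 after — 0.9 units closer together.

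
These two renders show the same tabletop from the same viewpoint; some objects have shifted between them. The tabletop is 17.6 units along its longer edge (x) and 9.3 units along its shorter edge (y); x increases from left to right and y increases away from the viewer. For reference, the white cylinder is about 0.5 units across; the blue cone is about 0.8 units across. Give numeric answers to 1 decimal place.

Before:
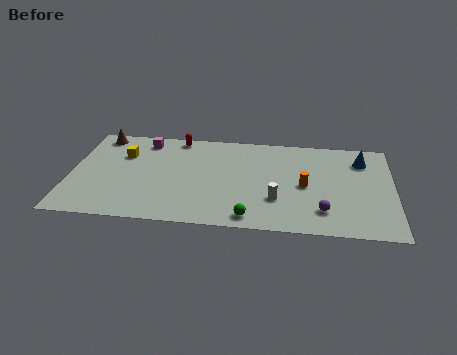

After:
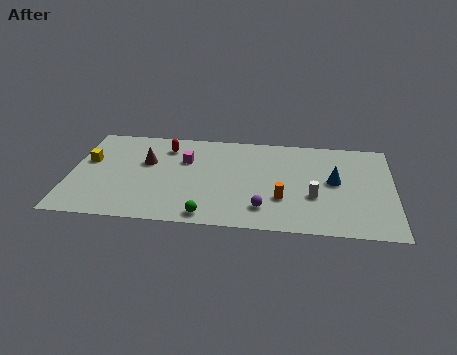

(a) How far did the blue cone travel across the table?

2.7

The blue cone was near (15.9, 7.2) before and (14.4, 5.0) after, so it travelled √(1.5² + 2.2²) ≈ 2.7 units.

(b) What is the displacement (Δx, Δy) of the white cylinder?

(2.0, 0.5)

The white cylinder started near (11.3, 2.9) and ended near (13.3, 3.4).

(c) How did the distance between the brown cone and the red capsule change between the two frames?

-2.4

The distance was about 4.3 in the first image and 1.9 in the second, so they moved 2.4 units closer together.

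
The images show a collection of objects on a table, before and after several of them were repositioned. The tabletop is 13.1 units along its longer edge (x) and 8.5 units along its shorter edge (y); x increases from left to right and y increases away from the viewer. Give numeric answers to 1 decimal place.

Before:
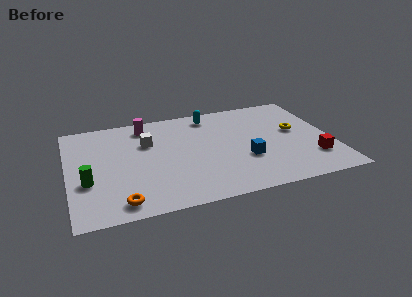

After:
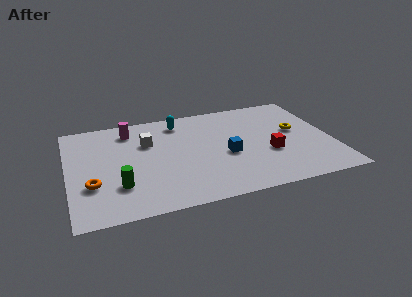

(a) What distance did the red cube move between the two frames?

2.3

The red cube was near (12.0, 2.2) before and (9.9, 3.2) after, so it travelled √(2.1² + 1.0²) ≈ 2.3 units.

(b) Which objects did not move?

the white cube and the yellow torus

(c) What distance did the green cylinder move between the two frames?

1.7

The green cylinder moved from about (0.9, 3.1) to (2.4, 2.4), a distance of √(1.5² + 0.7²) ≈ 1.7.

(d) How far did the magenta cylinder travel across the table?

0.8

The magenta cylinder moved from about (4.0, 7.2) to (3.2, 7.0), a distance of √(0.8² + 0.2²) ≈ 0.8.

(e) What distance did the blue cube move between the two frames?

1.1

The blue cube was near (8.7, 3.0) before and (7.8, 3.6) after, so it travelled √(0.9² + 0.6²) ≈ 1.1 units.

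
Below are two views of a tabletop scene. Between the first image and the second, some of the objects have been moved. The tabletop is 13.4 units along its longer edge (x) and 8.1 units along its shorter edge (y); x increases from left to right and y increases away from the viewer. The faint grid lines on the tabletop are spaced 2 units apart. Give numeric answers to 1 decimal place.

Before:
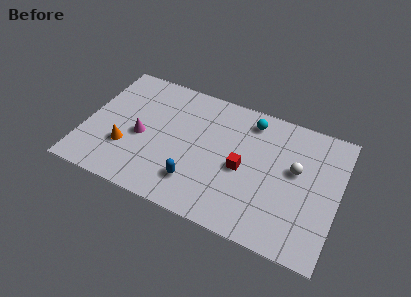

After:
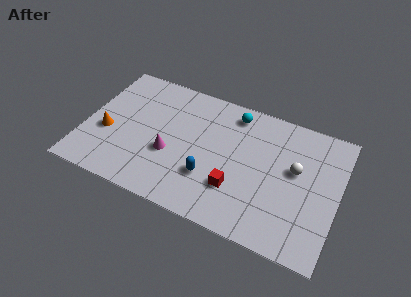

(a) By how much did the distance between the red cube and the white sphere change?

+0.8

The distance was about 2.9 in the first image and 3.7 in the second, so they moved 0.8 units further apart.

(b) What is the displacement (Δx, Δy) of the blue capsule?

(0.7, 0.6)

From the two frames, the blue capsule sits at roughly (6.1, 1.9) before and (6.8, 2.5) after.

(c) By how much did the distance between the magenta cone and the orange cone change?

+2.2

The distance was about 1.2 in the first image and 3.4 in the second, so they moved 2.2 units further apart.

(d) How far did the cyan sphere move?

0.9

From (8.5, 6.8) to (7.6, 6.9), the cyan sphere covered √(0.9² + 0.1²) ≈ 0.9 units.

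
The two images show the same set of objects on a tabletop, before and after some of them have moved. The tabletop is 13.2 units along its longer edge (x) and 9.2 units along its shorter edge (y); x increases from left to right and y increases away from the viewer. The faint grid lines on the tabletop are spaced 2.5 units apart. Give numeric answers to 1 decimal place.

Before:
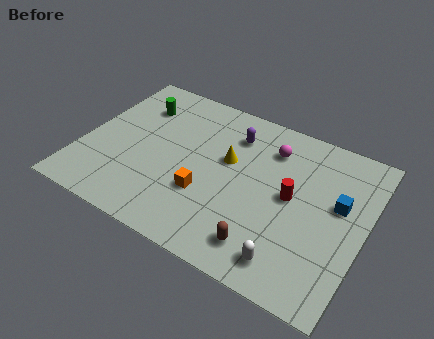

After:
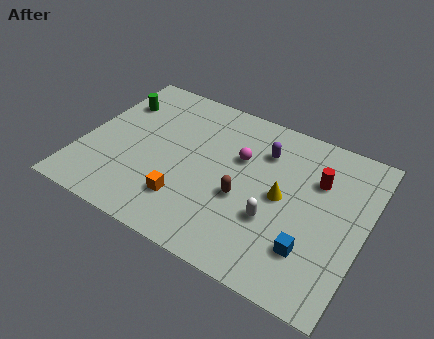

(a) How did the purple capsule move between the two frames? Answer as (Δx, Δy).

(1.5, -0.3)

The purple capsule started near (6.7, 7.1) and ended near (8.2, 6.8).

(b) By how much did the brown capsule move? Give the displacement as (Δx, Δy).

(-1.3, 2.1)

The brown capsule started near (9.0, 1.6) and ended near (7.7, 3.7).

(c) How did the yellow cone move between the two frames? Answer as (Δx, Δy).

(2.7, -0.9)

The yellow cone started near (6.7, 5.5) and ended near (9.4, 4.6).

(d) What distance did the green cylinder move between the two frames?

1.0

The green cylinder moved from about (2.1, 6.9) to (1.1, 6.7), a distance of √(1.0² + 0.2²) ≈ 1.0.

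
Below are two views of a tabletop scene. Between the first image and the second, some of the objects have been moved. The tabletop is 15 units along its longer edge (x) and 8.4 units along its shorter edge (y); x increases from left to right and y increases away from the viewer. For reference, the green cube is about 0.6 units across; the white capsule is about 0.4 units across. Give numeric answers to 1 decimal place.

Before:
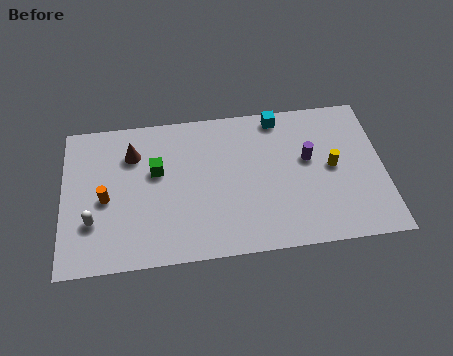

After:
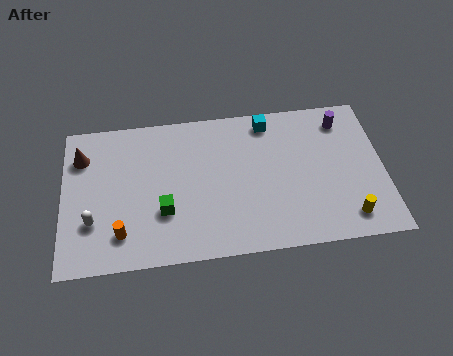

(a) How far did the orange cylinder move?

2.1

From (2.0, 3.8) to (2.7, 1.8), the orange cylinder covered √(0.7² + 2.0²) ≈ 2.1 units.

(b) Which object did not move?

the white capsule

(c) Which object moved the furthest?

the yellow cylinder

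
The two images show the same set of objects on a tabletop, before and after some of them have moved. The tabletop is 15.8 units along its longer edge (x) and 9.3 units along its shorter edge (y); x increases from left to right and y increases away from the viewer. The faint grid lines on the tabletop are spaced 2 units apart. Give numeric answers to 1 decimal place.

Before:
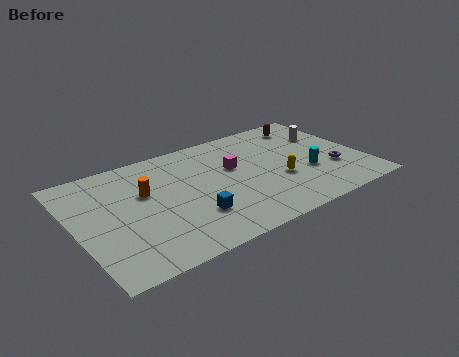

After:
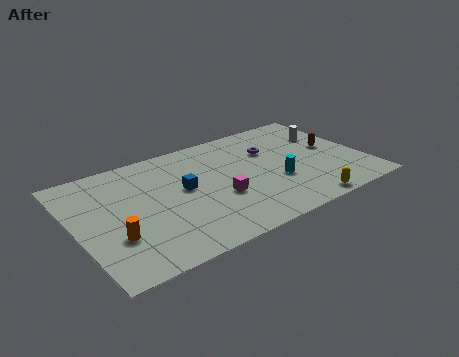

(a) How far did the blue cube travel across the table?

2.4

The blue cube moved from about (6.0, 2.7) to (5.9, 5.1), a distance of √(0.1² + 2.4²) ≈ 2.4.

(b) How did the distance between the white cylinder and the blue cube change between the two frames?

-0.6

They were about 9.1 units apart before and 8.5 after — 0.6 units closer together.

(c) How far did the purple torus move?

4.4

The purple torus was near (14.0, 3.1) before and (11.0, 6.3) after, so it travelled √(3.0² + 3.2²) ≈ 4.4 units.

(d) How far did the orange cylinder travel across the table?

3.5

The orange cylinder was near (3.9, 5.8) before and (1.8, 3.0) after, so it travelled √(2.1² + 2.8²) ≈ 3.5 units.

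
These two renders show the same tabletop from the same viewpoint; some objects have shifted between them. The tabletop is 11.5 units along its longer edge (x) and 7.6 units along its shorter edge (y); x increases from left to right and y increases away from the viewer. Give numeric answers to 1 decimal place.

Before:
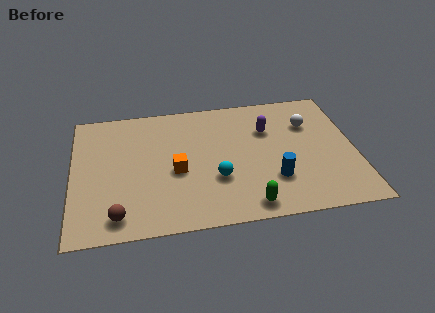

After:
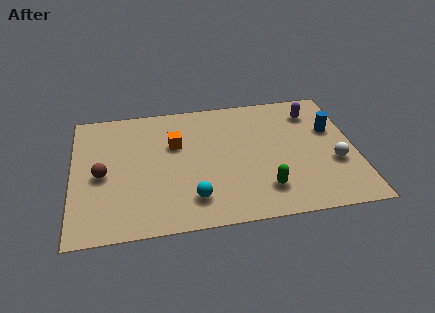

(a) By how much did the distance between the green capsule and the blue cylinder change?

+2.5

Before: roughly 1.7 units apart; after: 4.2. That's 2.5 units further apart.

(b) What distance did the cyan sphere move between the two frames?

1.4

The cyan sphere moved from about (5.8, 2.6) to (4.8, 1.6), a distance of √(1.0² + 1.0²) ≈ 1.4.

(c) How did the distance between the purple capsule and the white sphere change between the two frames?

+1.6

They were about 1.7 units apart before and 3.3 after — 1.6 units further apart.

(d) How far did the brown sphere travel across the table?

2.5

The brown sphere was near (1.8, 1.1) before and (1.2, 3.5) after, so it travelled √(0.6² + 2.4²) ≈ 2.5 units.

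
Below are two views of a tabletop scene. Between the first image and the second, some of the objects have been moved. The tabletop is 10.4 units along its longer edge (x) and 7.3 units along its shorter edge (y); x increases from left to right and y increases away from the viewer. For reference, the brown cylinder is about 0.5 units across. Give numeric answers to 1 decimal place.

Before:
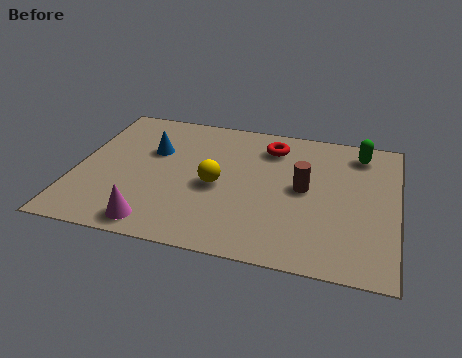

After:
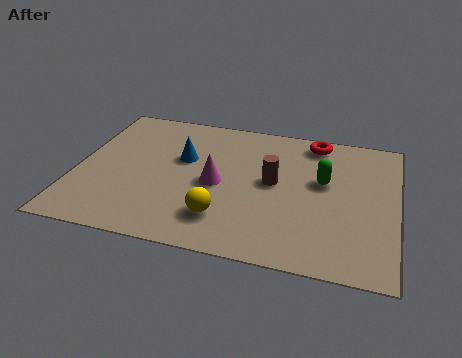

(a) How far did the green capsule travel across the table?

2.1

From (9.1, 6.1) to (8.0, 4.3), the green capsule covered √(1.1² + 1.8²) ≈ 2.1 units.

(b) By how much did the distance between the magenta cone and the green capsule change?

-4.7

The distance was about 8.2 in the first image and 3.5 in the second, so they moved 4.7 units closer together.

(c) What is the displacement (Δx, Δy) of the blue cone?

(1.0, -0.2)

The blue cone was at about (2.4, 4.7) and moved to about (3.4, 4.5).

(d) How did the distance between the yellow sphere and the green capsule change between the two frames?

-1.3

The distance was about 5.3 in the first image and 4.0 in the second, so they moved 1.3 units closer together.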